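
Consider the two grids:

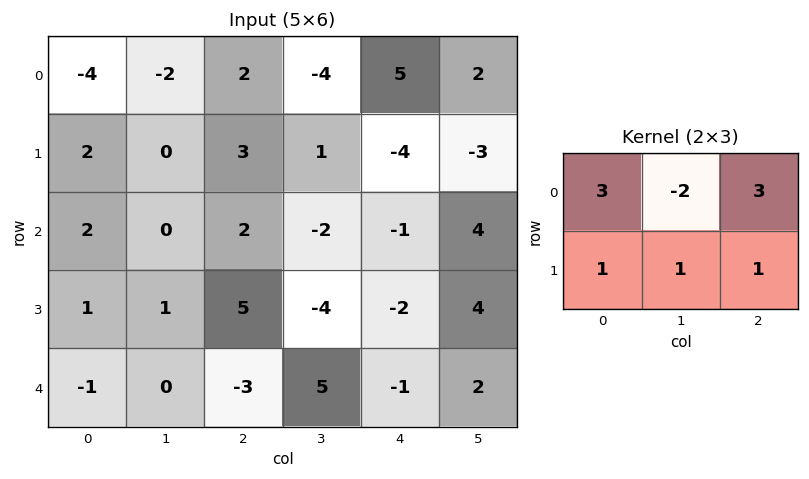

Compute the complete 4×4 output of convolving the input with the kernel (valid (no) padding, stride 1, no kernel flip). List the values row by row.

Output[0,0]: The receptive field on the input at this output position is [-4 -2 2 / 2 0 3]. Elementwise product with the kernel and sum: -4·3 + -2·-2 + 2·3 + 2·1 + 0·1 + 3·1.
Output[0,1]: The receptive field on the input at this output position is [-2 2 -4 / 0 3 1]. Elementwise product with the kernel and sum: -2·3 + 2·-2 + -4·3 + 0·1 + 3·1 + 1·1.

3 -18 29 -22
19 -3 -6 3
19 -8 6 6
12 -17 18 10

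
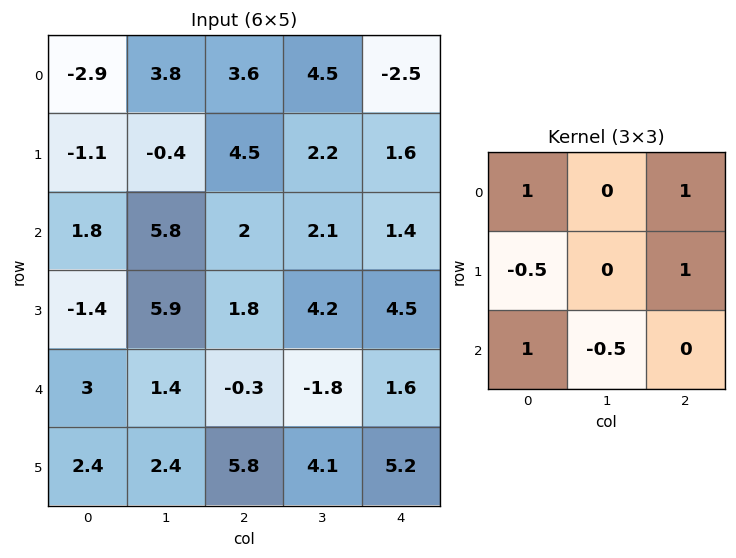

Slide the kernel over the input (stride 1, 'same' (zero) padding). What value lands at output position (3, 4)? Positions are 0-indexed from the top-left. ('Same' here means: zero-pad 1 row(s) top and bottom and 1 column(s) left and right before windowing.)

-2.6

The receptive field on the zero-padded input at this output position is [2.1 1.4 0 / 4.2 4.5 0 / -1.8 1.6 0]. Elementwise product with the kernel and sum: 2.1·1 + 0·1 + 4.2·-0.5 + 0·1 + -1.8·1 + 1.6·-0.5.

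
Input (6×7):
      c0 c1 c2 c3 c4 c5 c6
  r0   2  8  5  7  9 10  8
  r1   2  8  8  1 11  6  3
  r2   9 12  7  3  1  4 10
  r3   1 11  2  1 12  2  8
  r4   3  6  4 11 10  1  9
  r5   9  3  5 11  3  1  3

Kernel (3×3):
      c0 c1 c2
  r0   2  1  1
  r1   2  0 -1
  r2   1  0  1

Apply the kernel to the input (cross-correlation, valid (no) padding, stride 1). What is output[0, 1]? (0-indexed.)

The receptive field on the input at this output position is [8 5 7 / 8 8 1 / 12 7 3]. Elementwise product with the kernel and sum: 8·2 + 5·1 + 7·1 + 8·2 + 1·-1 + 12·1 + 3·1.

58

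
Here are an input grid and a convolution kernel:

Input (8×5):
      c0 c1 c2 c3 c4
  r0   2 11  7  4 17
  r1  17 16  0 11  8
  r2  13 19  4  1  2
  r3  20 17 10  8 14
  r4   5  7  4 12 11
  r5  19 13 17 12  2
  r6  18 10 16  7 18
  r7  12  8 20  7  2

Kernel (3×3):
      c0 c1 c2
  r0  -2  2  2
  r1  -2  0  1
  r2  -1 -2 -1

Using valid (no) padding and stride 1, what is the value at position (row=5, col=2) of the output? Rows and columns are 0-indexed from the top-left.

-56

The receptive field on the input at this output position is [17 12 2 / 16 7 18 / 20 7 2]. Elementwise product with the kernel and sum: 17·-2 + 12·2 + 2·2 + 16·-2 + 18·1 + 20·-1 + 7·-2 + 2·-1.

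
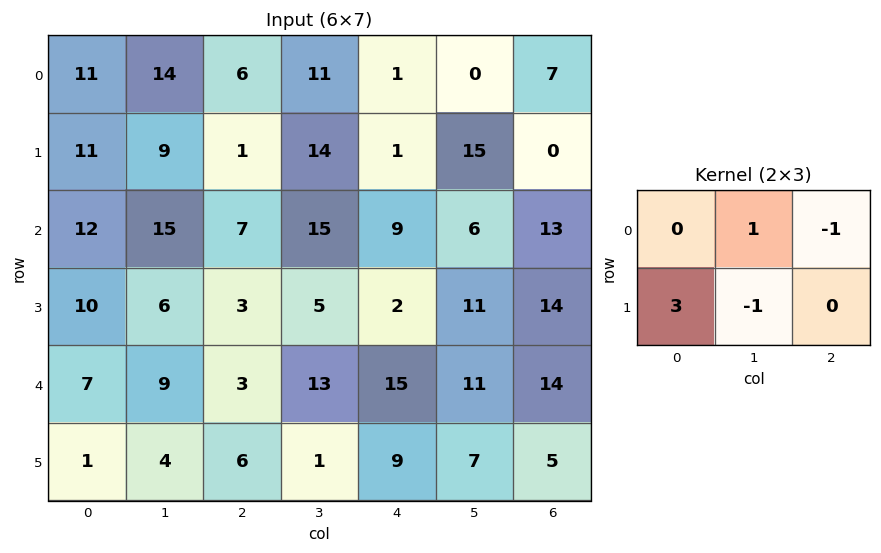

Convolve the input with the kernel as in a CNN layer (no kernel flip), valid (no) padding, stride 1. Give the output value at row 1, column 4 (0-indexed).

36

The receptive field on the input at this output position is [1 15 0 / 9 6 13]. Elementwise product with the kernel and sum: 15·1 + 0·-1 + 9·3 + 6·-1.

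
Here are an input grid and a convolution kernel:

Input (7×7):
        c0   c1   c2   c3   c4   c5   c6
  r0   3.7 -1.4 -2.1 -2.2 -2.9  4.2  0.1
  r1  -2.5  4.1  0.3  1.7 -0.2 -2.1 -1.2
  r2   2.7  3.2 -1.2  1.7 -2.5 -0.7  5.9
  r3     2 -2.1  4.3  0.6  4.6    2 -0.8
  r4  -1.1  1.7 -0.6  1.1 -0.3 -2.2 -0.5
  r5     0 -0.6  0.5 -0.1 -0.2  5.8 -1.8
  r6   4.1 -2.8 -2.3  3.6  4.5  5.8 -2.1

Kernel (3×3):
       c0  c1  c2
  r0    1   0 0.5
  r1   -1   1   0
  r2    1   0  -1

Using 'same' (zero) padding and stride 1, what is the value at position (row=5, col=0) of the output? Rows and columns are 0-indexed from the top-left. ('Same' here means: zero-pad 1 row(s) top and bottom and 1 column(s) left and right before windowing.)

The receptive field on the zero-padded input at this output position is [0 -1.1 1.7 / 0 0 -0.6 / 0 4.1 -2.8]. Elementwise product with the kernel and sum: 0·1 + 1.7·0.5 + 0·-1 + 0·1 + 0·1 + -2.8·-1.

3.65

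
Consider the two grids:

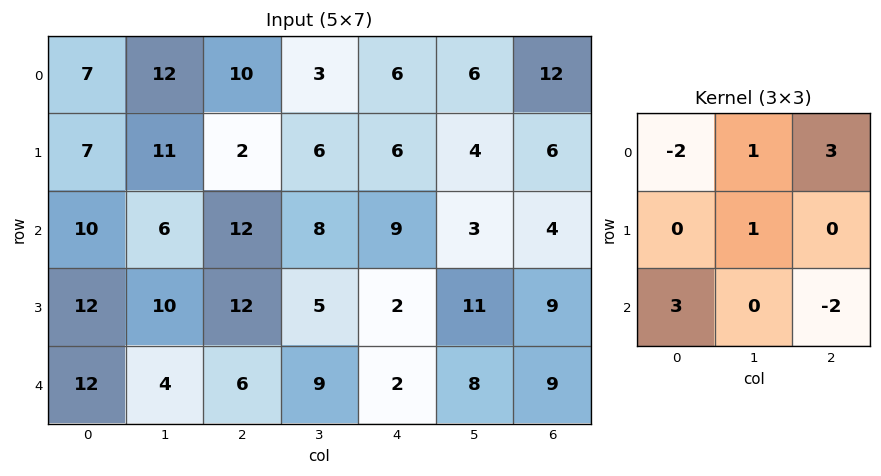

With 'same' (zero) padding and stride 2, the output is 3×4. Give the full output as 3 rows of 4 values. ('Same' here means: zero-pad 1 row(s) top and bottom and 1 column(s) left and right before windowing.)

Output[0,0]: The receptive field on the zero-padded input at this output position is [0 0 0 / 0 7 12 / 0 7 11]. Elementwise product with the kernel and sum: 0·-2 + 0·1 + 0·3 + 7·1 + 0·3 + 11·-2.

-15 31 16 24
30 30 8 35
54 13 27 -4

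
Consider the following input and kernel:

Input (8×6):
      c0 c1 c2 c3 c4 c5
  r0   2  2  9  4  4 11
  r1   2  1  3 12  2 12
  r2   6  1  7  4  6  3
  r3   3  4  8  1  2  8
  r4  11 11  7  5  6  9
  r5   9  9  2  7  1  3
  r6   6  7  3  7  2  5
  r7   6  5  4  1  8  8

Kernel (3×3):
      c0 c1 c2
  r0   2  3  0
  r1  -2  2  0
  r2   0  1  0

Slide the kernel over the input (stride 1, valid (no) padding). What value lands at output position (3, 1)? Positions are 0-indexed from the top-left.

The receptive field on the input at this output position is [4 8 1 / 11 7 5 / 9 2 7]. Elementwise product with the kernel and sum: 4·2 + 8·3 + 11·-2 + 7·2 + 2·1.

26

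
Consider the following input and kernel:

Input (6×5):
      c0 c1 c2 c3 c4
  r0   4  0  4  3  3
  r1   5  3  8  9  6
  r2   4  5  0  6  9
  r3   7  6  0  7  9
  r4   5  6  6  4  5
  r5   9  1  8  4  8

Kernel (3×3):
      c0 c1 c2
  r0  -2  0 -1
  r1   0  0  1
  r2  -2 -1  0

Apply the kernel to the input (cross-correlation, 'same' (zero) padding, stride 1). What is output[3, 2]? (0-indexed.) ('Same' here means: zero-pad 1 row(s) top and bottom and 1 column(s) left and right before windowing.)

The receptive field on the zero-padded input at this output position is [5 0 6 / 6 0 7 / 6 6 4]. Elementwise product with the kernel and sum: 5·-2 + 6·-1 + 7·1 + 6·-2 + 6·-1.

-27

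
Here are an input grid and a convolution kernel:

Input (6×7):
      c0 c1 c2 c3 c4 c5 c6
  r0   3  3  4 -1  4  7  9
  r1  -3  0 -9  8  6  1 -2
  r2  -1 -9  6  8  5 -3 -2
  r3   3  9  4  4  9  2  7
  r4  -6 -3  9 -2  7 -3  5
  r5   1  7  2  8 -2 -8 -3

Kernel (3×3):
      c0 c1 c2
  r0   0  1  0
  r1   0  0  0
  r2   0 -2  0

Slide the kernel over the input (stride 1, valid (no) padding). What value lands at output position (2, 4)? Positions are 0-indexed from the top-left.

The receptive field on the input at this output position is [5 -3 -2 / 9 2 7 / 7 -3 5]. Elementwise product with the kernel and sum: -3·1 + -3·-2.

3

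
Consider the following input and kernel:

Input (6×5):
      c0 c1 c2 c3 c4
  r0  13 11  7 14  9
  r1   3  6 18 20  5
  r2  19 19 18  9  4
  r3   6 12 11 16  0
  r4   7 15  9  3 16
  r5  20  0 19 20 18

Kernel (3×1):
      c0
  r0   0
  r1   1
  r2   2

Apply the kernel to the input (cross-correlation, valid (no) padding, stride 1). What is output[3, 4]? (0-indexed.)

52

The receptive field on the input at this output position is [0 / 16 / 18]. Elementwise product with the kernel and sum: 16·1 + 18·2.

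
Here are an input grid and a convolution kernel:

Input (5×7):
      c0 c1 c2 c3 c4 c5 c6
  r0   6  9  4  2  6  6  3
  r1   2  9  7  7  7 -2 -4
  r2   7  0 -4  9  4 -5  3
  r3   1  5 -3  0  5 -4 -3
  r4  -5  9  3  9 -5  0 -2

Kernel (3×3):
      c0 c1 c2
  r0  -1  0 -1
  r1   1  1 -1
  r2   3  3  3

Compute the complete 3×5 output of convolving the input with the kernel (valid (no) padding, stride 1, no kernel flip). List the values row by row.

3 13 24 32 6
11 -23 -7 16 -13
27 56 13 17 -24

Output[0,0]: The receptive field on the input at this output position is [6 9 4 / 2 9 7 / 7 0 -4]. Elementwise product with the kernel and sum: 6·-1 + 4·-1 + 2·1 + 9·1 + 7·-1 + 7·3 + 0·3 + -4·3.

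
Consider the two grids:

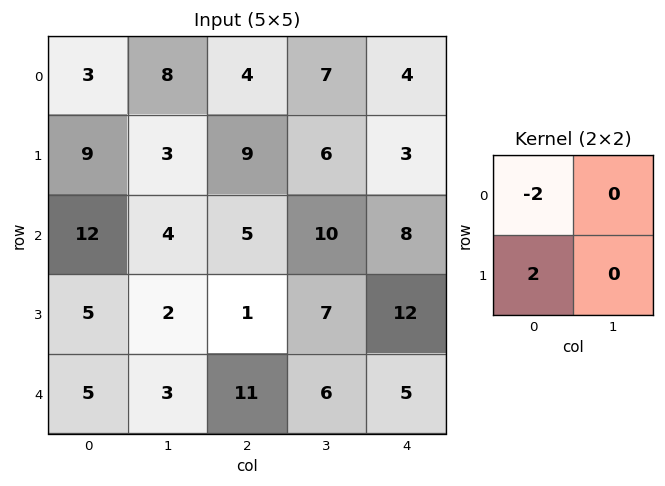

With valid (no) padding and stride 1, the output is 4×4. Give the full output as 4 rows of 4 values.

Output[0,0]: The receptive field on the input at this output position is [3 8 / 9 3]. Elementwise product with the kernel and sum: 3·-2 + 9·2.

12 -10 10 -2
6 2 -8 8
-14 -4 -8 -6
0 2 20 -2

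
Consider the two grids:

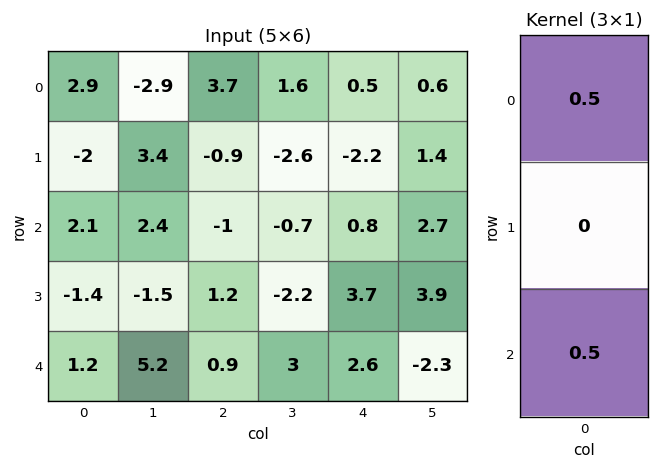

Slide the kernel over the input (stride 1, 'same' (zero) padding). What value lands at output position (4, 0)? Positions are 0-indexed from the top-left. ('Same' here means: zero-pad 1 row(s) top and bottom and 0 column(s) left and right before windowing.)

-0.7

The receptive field on the zero-padded input at this output position is [-1.4 / 1.2 / 0]. Elementwise product with the kernel and sum: -1.4·0.5 + 0·0.5.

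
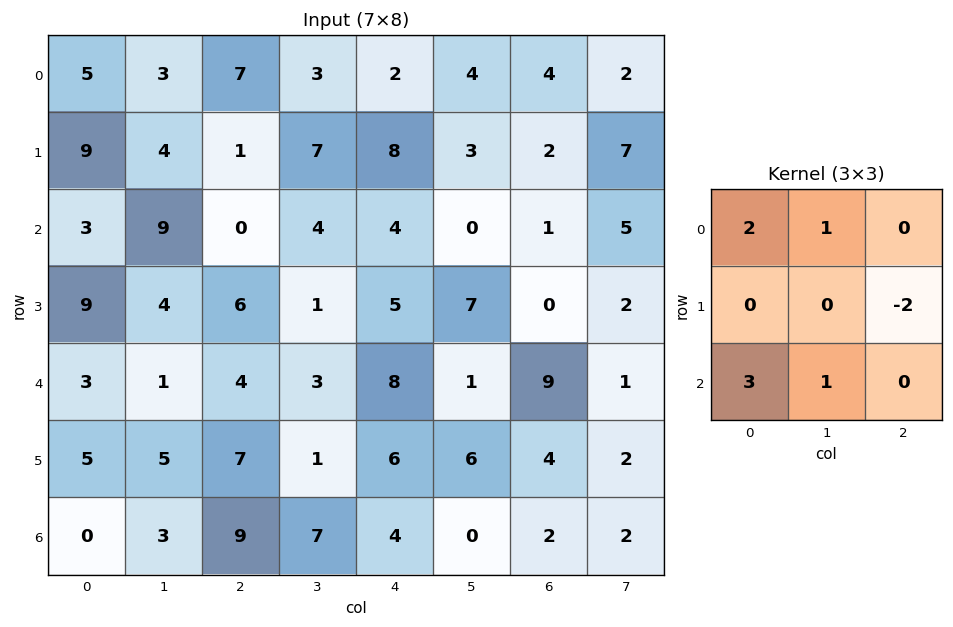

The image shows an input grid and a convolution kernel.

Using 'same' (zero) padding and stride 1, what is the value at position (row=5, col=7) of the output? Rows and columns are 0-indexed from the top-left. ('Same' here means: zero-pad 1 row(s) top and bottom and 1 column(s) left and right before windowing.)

The receptive field on the zero-padded input at this output position is [9 1 0 / 4 2 0 / 2 2 0]. Elementwise product with the kernel and sum: 9·2 + 1·1 + 0·-2 + 2·3 + 2·1.

27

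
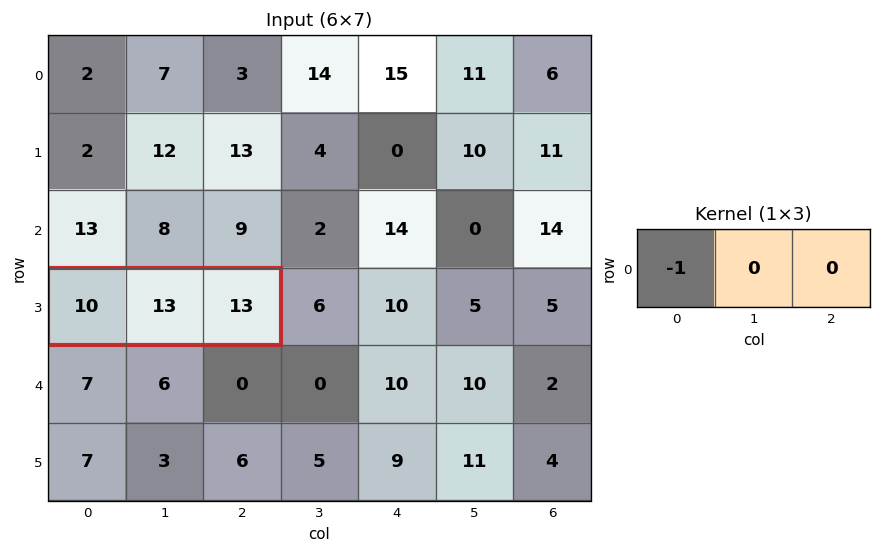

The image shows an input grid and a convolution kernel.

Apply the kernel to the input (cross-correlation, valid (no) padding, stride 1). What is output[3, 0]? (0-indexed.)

-10

The receptive field on the input at this output position is [10 13 13]. Elementwise product with the kernel and sum: 10·-1.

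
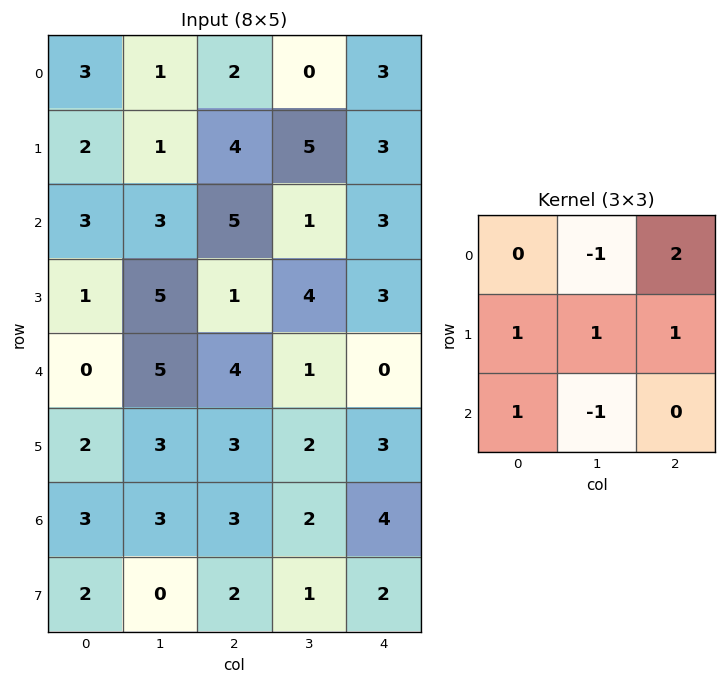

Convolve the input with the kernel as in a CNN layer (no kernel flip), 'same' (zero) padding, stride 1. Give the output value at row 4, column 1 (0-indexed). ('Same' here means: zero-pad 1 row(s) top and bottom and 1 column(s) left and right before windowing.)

5

The receptive field on the zero-padded input at this output position is [1 5 1 / 0 5 4 / 2 3 3]. Elementwise product with the kernel and sum: 5·-1 + 1·2 + 0·1 + 5·1 + 4·1 + 2·1 + 3·-1.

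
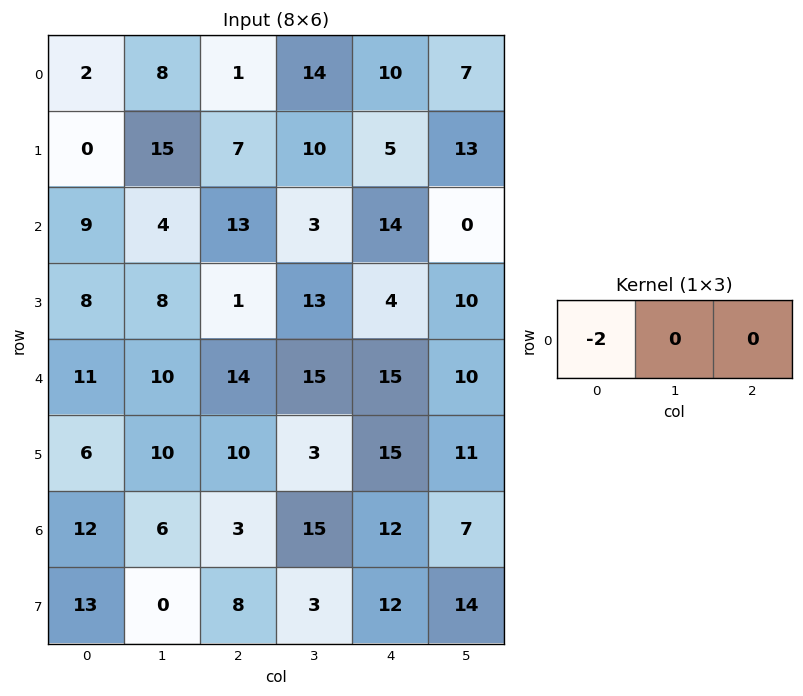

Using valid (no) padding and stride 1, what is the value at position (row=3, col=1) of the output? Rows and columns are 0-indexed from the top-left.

The receptive field on the input at this output position is [8 1 13]. Elementwise product with the kernel and sum: 8·-2.

-16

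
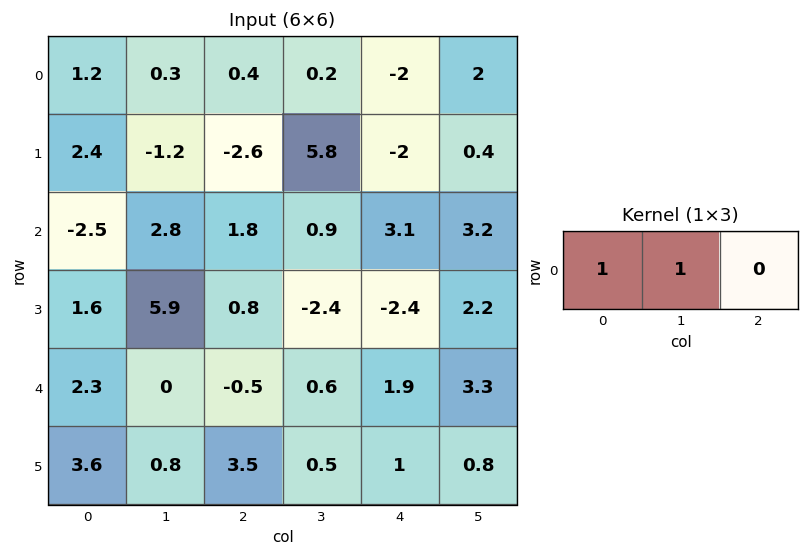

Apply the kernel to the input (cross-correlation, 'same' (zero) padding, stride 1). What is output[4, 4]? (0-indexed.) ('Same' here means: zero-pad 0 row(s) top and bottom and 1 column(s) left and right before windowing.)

2.5

The receptive field on the zero-padded input at this output position is [0.6 1.9 3.3]. Elementwise product with the kernel and sum: 0.6·1 + 1.9·1.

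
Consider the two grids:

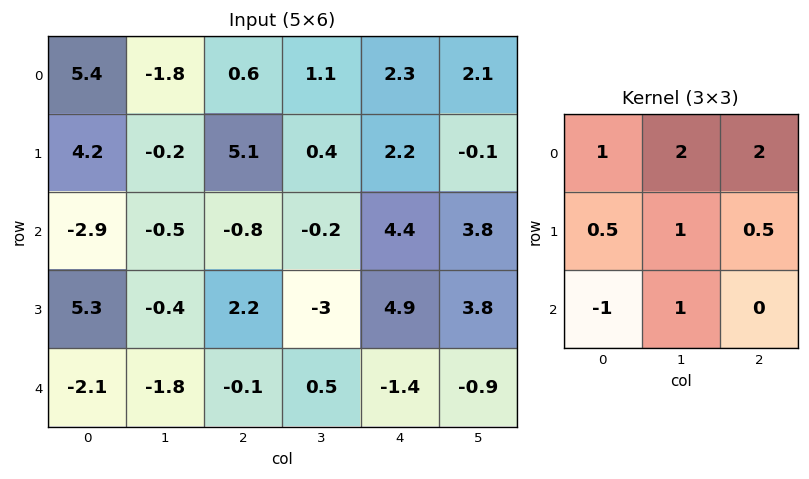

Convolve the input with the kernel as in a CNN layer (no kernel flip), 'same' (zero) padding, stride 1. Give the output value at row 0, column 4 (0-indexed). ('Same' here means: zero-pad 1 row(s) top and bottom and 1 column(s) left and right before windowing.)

The receptive field on the zero-padded input at this output position is [0 0 0 / 1.1 2.3 2.1 / 0.4 2.2 -0.1]. Elementwise product with the kernel and sum: 0·1 + 0·2 + 0·2 + 1.1·0.5 + 2.3·1 + 2.1·0.5 + 0.4·-1 + 2.2·1.

5.7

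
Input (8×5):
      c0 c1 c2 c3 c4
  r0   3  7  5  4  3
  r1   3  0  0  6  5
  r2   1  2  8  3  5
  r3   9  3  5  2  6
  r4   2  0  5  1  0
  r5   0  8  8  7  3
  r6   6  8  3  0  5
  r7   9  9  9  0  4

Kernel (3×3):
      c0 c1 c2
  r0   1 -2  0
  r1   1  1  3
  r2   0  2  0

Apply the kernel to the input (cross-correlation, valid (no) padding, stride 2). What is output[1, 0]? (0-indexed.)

The receptive field on the input at this output position is [1 2 8 / 9 3 5 / 2 0 5]. Elementwise product with the kernel and sum: 1·1 + 2·-2 + 9·1 + 3·1 + 5·3 + 0·2.

24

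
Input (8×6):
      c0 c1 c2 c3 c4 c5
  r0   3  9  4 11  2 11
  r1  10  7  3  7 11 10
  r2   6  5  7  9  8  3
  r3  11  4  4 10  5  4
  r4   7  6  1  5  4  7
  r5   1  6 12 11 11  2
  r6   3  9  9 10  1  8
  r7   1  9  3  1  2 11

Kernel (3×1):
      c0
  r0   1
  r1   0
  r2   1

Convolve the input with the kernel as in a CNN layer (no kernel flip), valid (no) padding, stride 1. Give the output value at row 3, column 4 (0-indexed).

The receptive field on the input at this output position is [5 / 4 / 11]. Elementwise product with the kernel and sum: 5·1 + 11·1.

16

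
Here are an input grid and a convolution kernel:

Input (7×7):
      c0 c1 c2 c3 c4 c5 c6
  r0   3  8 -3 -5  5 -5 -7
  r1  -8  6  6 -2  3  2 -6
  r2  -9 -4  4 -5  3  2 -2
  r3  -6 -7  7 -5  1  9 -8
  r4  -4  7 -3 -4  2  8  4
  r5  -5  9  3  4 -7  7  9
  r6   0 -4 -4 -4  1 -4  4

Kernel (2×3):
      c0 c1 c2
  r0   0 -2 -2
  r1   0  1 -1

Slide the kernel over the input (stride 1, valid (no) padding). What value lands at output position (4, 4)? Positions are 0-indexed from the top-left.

The receptive field on the input at this output position is [2 8 4 / -7 7 9]. Elementwise product with the kernel and sum: 8·-2 + 4·-2 + 7·1 + 9·-1.

-26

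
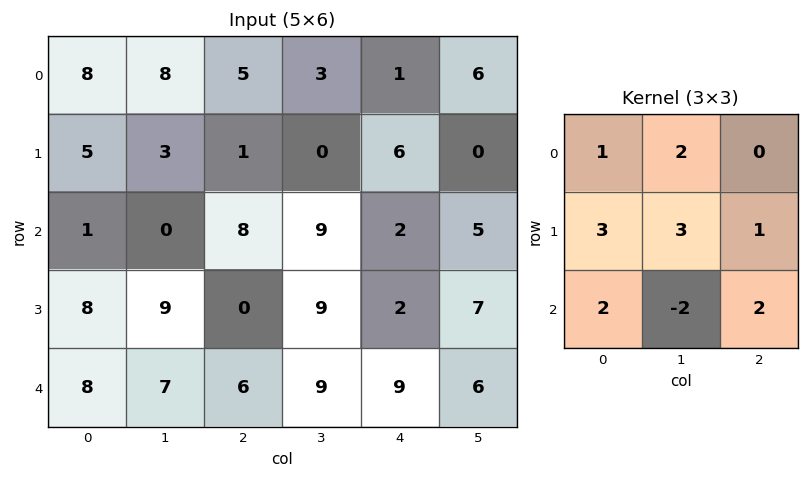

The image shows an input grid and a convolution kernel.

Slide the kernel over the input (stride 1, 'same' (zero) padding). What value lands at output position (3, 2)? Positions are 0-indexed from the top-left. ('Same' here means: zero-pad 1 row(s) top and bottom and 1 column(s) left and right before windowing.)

The receptive field on the zero-padded input at this output position is [0 8 9 / 9 0 9 / 7 6 9]. Elementwise product with the kernel and sum: 0·1 + 8·2 + 9·3 + 0·3 + 9·1 + 7·2 + 6·-2 + 9·2.

72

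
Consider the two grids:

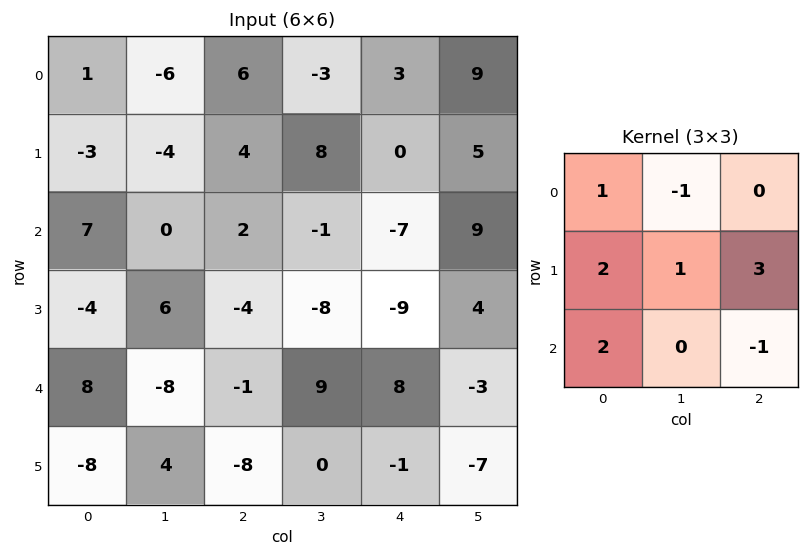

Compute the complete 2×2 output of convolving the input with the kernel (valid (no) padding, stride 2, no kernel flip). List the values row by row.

Output[0,0]: The receptive field on the input at this output position is [1 -6 6 / -3 -4 4 / 7 0 2]. Elementwise product with the kernel and sum: 1·1 + -6·-1 + -3·2 + -4·1 + 4·3 + 7·2 + 2·-1.
Output[0,1]: The receptive field on the input at this output position is [6 -3 3 / 4 8 0 / 2 -1 -7]. Elementwise product with the kernel and sum: 6·1 + -3·-1 + 4·2 + 8·1 + 0·3 + 2·2 + -7·-1.

21 36
10 -50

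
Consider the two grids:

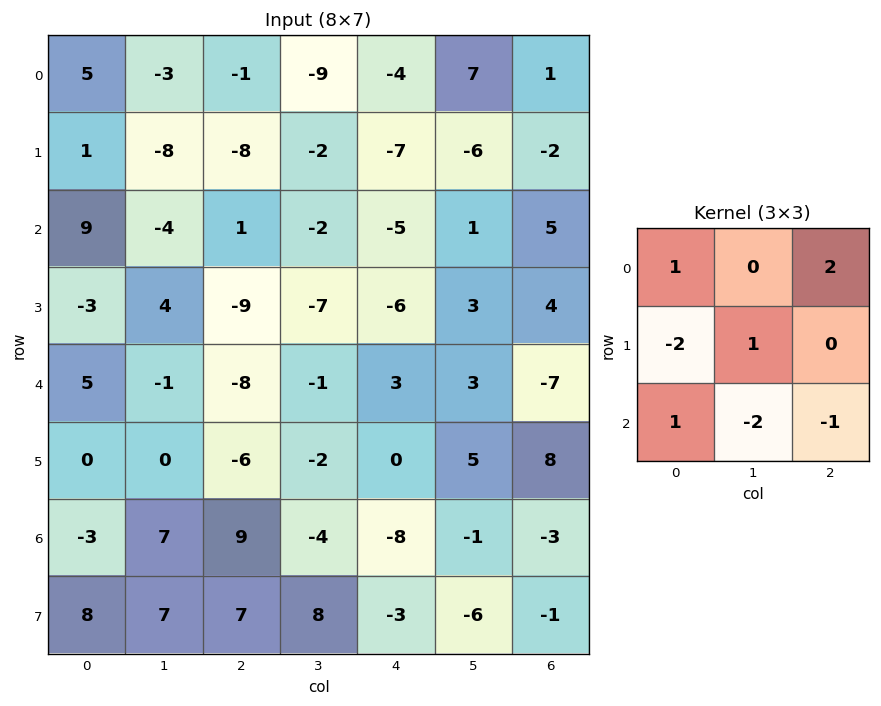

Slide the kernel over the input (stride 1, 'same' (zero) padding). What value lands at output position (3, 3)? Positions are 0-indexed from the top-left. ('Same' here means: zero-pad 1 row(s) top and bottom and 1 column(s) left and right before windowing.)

The receptive field on the zero-padded input at this output position is [1 -2 -5 / -9 -7 -6 / -8 -1 3]. Elementwise product with the kernel and sum: 1·1 + -5·2 + -9·-2 + -7·1 + -8·1 + -1·-2 + 3·-1.

-7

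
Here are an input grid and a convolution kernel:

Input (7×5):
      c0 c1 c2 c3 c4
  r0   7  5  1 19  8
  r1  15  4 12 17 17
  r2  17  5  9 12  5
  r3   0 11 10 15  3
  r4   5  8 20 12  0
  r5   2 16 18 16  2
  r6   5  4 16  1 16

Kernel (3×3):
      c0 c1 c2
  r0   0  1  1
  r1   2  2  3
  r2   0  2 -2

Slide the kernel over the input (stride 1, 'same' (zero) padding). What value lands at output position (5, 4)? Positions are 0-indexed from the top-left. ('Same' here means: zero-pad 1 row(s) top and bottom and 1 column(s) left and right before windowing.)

The receptive field on the zero-padded input at this output position is [12 0 0 / 16 2 0 / 1 16 0]. Elementwise product with the kernel and sum: 0·1 + 0·1 + 16·2 + 2·2 + 0·3 + 16·2 + 0·-2.

68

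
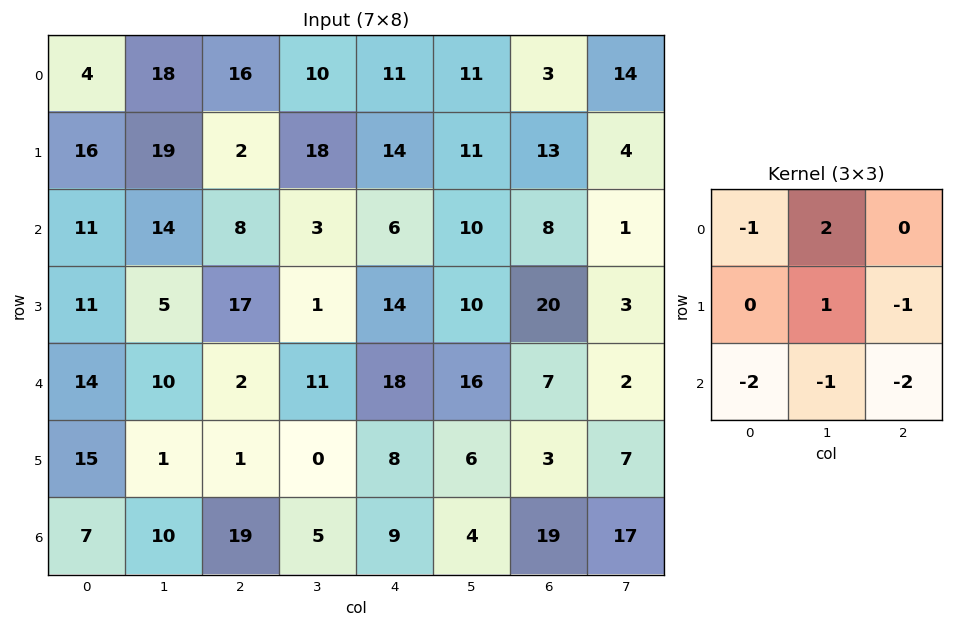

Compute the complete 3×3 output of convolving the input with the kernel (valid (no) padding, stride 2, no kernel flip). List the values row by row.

Output[0,0]: The receptive field on the input at this output position is [4 18 16 / 16 19 2 / 11 14 8]. Elementwise product with the kernel and sum: 4·-1 + 18·2 + 19·1 + 2·-1 + 11·-2 + 14·-1 + 8·-2.

-3 -23 -29
-37 -66 -62
-56 -49 -43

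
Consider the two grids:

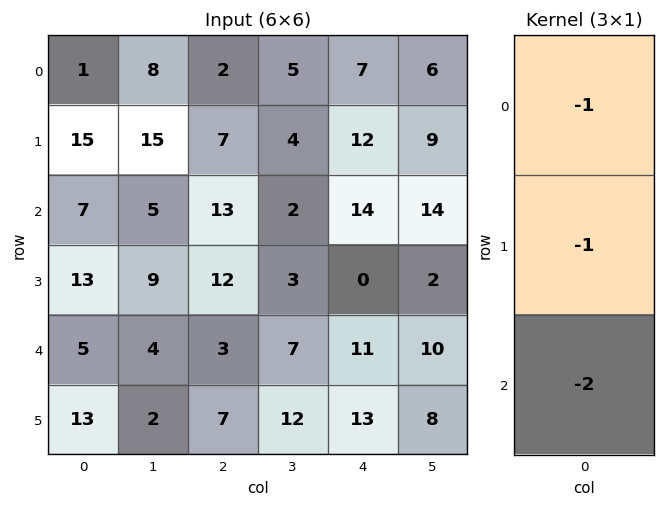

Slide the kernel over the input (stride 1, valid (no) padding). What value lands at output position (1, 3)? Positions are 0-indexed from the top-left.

The receptive field on the input at this output position is [4 / 2 / 3]. Elementwise product with the kernel and sum: 4·-1 + 2·-1 + 3·-2.

-12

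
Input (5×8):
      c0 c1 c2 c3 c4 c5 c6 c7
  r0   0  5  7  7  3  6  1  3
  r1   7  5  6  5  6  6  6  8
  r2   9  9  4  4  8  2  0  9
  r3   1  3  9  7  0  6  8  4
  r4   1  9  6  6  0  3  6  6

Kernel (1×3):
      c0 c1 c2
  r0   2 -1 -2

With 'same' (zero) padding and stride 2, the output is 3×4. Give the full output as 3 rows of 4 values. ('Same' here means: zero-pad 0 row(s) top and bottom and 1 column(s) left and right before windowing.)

Output[0,0]: The receptive field on the zero-padded input at this output position is [0 0 5]. Elementwise product with the kernel and sum: 0·2 + 0·-1 + 5·-2.

-10 -11 -1 5
-27 6 -4 -14
-19 0 6 -12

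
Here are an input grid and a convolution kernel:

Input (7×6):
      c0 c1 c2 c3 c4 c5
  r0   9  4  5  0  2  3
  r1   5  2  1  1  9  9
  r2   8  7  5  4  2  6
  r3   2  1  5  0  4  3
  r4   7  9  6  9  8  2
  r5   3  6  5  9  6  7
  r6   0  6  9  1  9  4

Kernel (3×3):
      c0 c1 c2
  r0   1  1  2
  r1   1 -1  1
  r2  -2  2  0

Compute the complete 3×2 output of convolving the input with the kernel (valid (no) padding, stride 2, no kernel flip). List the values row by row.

Output[0,0]: The receptive field on the input at this output position is [9 4 5 / 5 2 1 / 8 7 5]. Elementwise product with the kernel and sum: 9·1 + 4·1 + 5·2 + 5·1 + 2·-1 + 1·1 + 8·-2 + 7·2.
Output[0,1]: The receptive field on the input at this output position is [5 0 2 / 1 1 9 / 5 4 2]. Elementwise product with the kernel and sum: 5·1 + 0·1 + 2·2 + 1·1 + 1·-1 + 9·1 + 5·-2 + 4·2.

25 16
35 28
42 17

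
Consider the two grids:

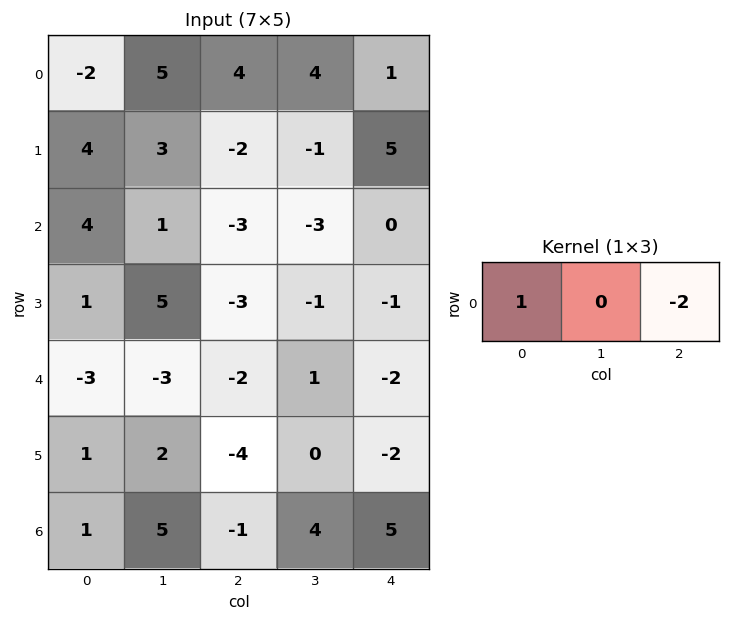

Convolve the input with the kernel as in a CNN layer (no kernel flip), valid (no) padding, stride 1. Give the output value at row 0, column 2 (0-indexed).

The receptive field on the input at this output position is [4 4 1]. Elementwise product with the kernel and sum: 4·1 + 1·-2.

2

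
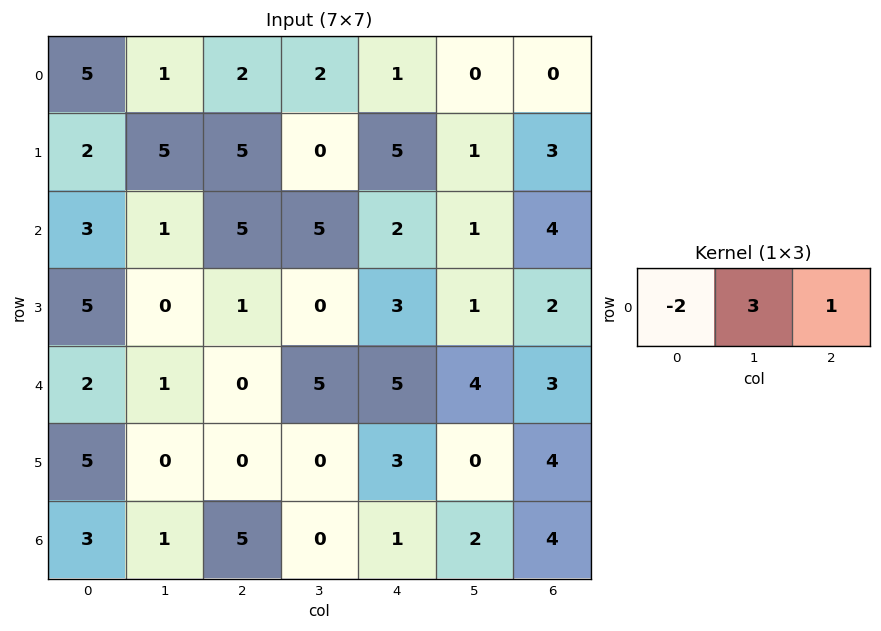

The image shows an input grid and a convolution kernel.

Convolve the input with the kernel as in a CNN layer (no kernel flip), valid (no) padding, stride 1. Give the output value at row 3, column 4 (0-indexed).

-1

The receptive field on the input at this output position is [3 1 2]. Elementwise product with the kernel and sum: 3·-2 + 1·3 + 2·1.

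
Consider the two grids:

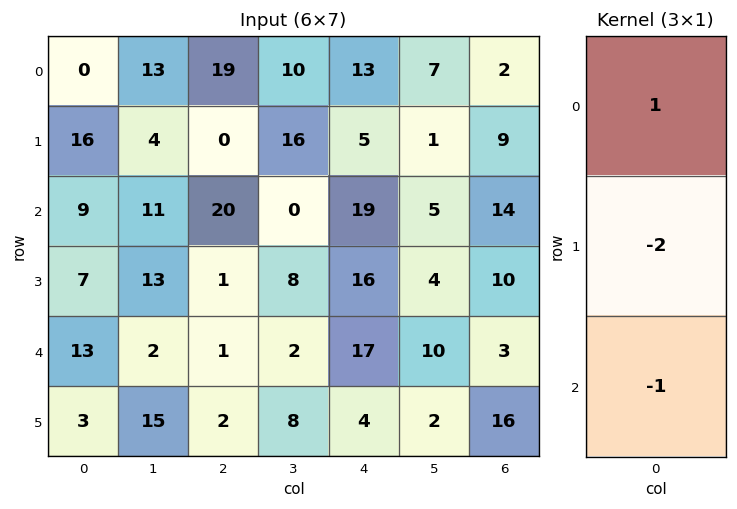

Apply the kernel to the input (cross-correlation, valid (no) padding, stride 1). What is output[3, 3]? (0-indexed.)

-4

The receptive field on the input at this output position is [8 / 2 / 8]. Elementwise product with the kernel and sum: 8·1 + 2·-2 + 8·-1.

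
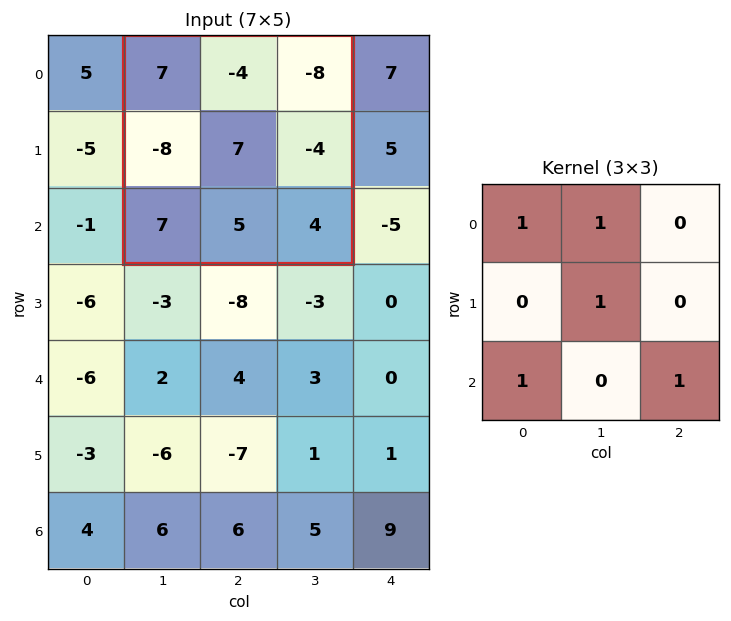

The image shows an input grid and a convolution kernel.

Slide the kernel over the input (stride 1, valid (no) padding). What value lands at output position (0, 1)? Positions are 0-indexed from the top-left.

The receptive field on the input at this output position is [7 -4 -8 / -8 7 -4 / 7 5 4]. Elementwise product with the kernel and sum: 7·1 + -4·1 + 7·1 + 7·1 + 4·1.

21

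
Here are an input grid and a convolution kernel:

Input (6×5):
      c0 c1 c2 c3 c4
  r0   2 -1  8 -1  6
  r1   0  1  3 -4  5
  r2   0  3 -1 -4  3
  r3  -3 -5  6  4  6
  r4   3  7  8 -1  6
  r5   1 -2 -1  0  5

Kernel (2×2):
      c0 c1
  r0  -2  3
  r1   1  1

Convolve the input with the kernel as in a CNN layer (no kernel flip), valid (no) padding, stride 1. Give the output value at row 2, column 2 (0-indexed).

0

The receptive field on the input at this output position is [-1 -4 / 6 4]. Elementwise product with the kernel and sum: -1·-2 + -4·3 + 6·1 + 4·1.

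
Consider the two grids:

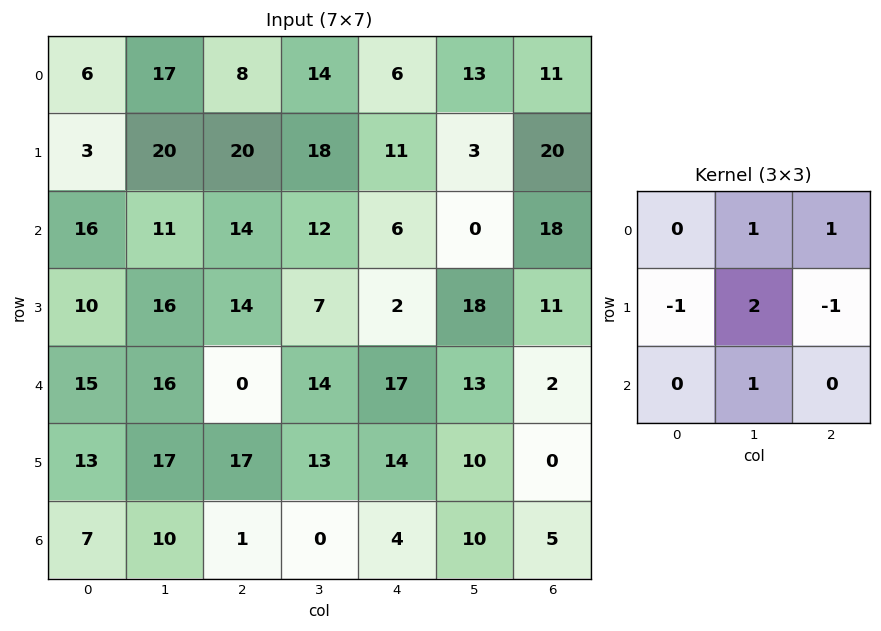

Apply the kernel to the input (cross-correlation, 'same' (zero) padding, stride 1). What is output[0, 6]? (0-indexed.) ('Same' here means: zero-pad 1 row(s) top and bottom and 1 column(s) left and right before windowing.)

29

The receptive field on the zero-padded input at this output position is [0 0 0 / 13 11 0 / 3 20 0]. Elementwise product with the kernel and sum: 0·1 + 0·1 + 13·-1 + 11·2 + 0·-1 + 20·1.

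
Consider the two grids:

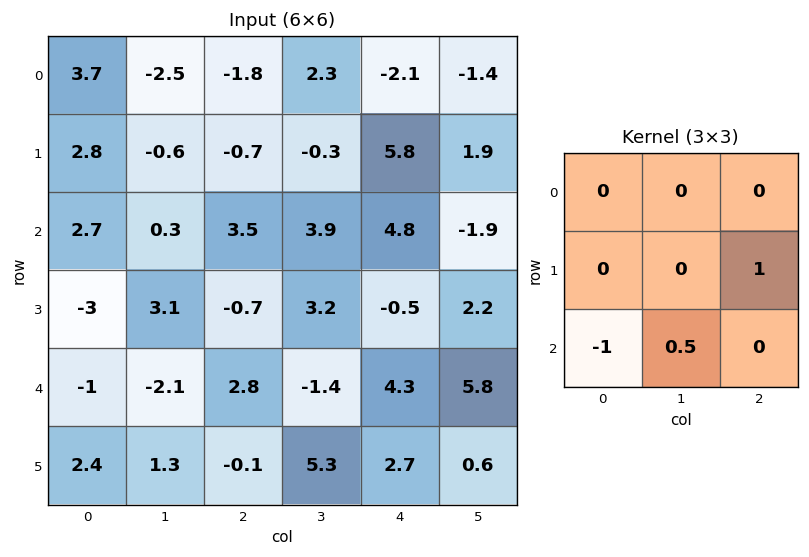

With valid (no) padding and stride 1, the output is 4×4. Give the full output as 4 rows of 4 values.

-3.25 1.15 4.25 0.4
8.05 0.45 7.1 -5.35
-0.75 6.7 -4 5.75
1.05 -2.75 7.05 1.85

Output[0,0]: The receptive field on the input at this output position is [3.7 -2.5 -1.8 / 2.8 -0.6 -0.7 / 2.7 0.3 3.5]. Elementwise product with the kernel and sum: -0.7·1 + 2.7·-1 + 0.3·0.5.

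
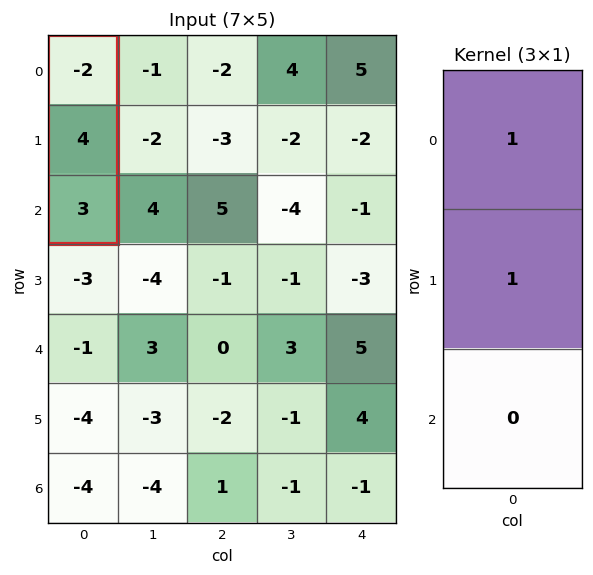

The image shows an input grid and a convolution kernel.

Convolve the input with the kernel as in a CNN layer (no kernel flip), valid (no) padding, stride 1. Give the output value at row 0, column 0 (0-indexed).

2

The receptive field on the input at this output position is [-2 / 4 / 3]. Elementwise product with the kernel and sum: -2·1 + 4·1.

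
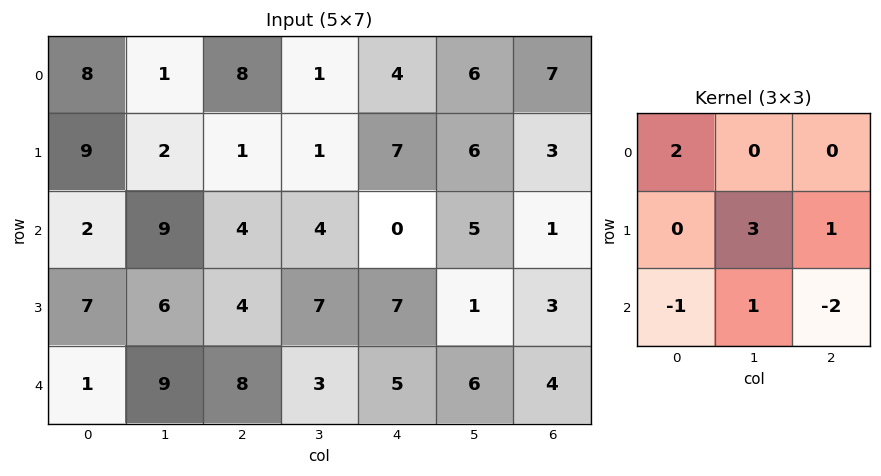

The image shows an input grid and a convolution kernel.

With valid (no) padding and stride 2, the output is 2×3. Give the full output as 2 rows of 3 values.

Output[0,0]: The receptive field on the input at this output position is [8 1 8 / 9 2 1 / 2 9 4]. Elementwise product with the kernel and sum: 8·2 + 2·3 + 1·1 + 2·-1 + 9·1 + 4·-2.
Output[0,1]: The receptive field on the input at this output position is [8 1 4 / 1 1 7 / 4 4 0]. Elementwise product with the kernel and sum: 8·2 + 1·3 + 7·1 + 4·-1 + 4·1 + 0·-2.

22 26 32
18 21 -1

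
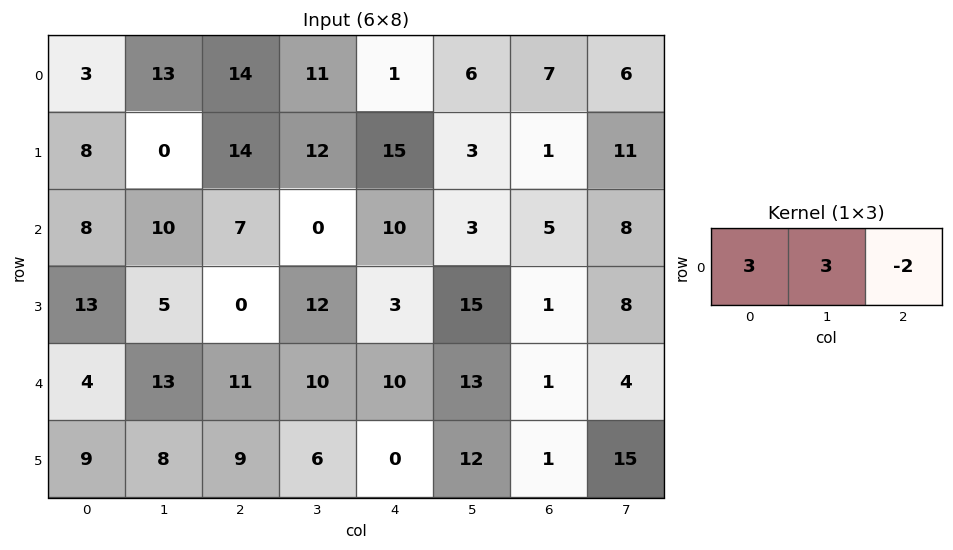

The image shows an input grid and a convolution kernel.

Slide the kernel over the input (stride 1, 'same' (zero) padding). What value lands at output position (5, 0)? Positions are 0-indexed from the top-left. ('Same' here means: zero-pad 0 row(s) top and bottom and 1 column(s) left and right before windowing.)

11

The receptive field on the zero-padded input at this output position is [0 9 8]. Elementwise product with the kernel and sum: 0·3 + 9·3 + 8·-2.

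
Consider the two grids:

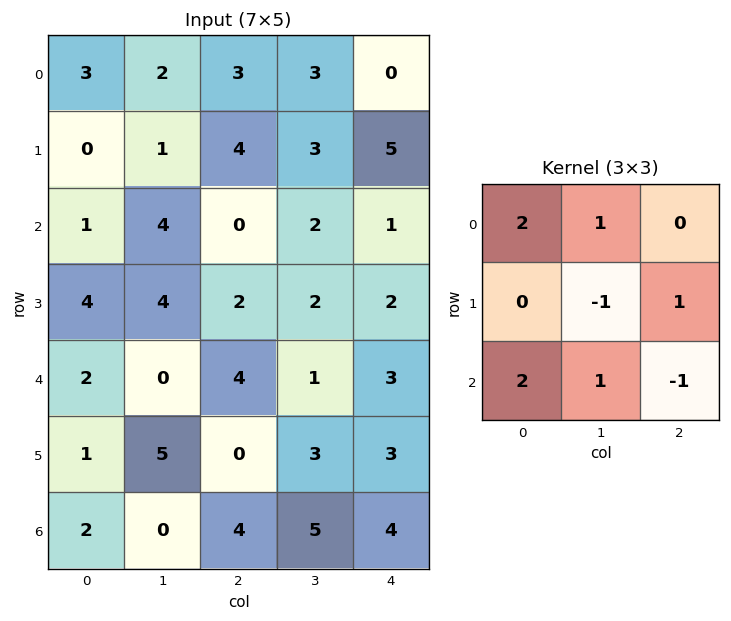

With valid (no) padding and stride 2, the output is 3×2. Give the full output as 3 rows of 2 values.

17 12
4 8
-1 18

Output[0,0]: The receptive field on the input at this output position is [3 2 3 / 0 1 4 / 1 4 0]. Elementwise product with the kernel and sum: 3·2 + 2·1 + 1·-1 + 4·1 + 1·2 + 4·1 + 0·-1.
Output[0,1]: The receptive field on the input at this output position is [3 3 0 / 4 3 5 / 0 2 1]. Elementwise product with the kernel and sum: 3·2 + 3·1 + 3·-1 + 5·1 + 0·2 + 2·1 + 1·-1.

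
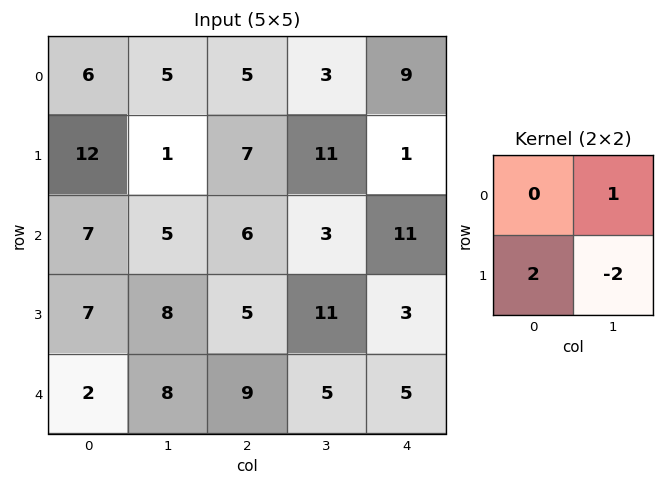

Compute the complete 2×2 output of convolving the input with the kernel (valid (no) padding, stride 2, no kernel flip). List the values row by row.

27 -5
3 -9

Output[0,0]: The receptive field on the input at this output position is [6 5 / 12 1]. Elementwise product with the kernel and sum: 5·1 + 12·2 + 1·-2.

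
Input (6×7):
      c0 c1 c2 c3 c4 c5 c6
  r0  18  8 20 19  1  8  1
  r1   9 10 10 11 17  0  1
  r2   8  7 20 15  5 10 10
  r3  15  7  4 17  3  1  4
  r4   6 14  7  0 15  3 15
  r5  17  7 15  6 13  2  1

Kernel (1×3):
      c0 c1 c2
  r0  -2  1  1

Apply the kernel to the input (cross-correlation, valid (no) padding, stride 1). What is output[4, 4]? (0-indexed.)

-12

The receptive field on the input at this output position is [15 3 15]. Elementwise product with the kernel and sum: 15·-2 + 3·1 + 15·1.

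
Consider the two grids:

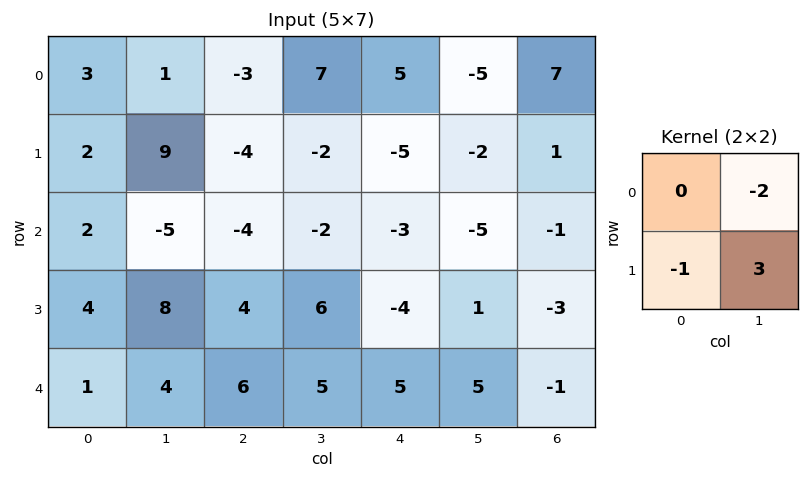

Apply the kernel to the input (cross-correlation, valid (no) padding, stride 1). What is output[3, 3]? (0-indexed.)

18

The receptive field on the input at this output position is [6 -4 / 5 5]. Elementwise product with the kernel and sum: -4·-2 + 5·-1 + 5·3.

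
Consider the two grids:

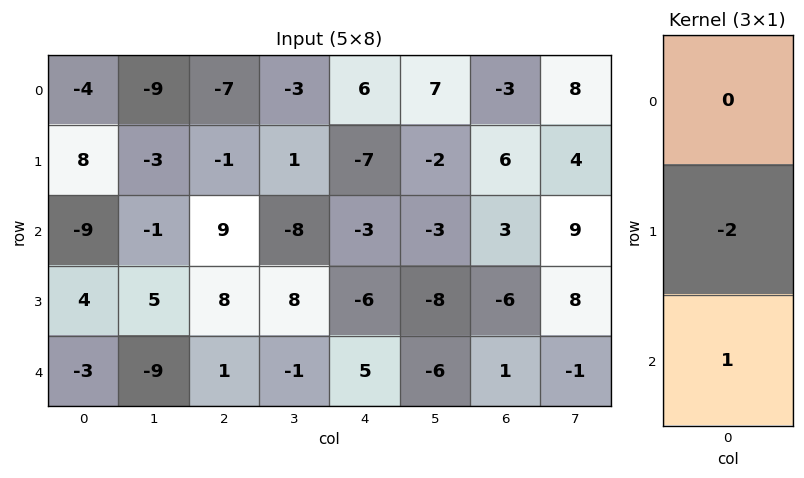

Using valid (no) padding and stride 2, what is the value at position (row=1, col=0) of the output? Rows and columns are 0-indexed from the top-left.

-11

The receptive field on the input at this output position is [-9 / 4 / -3]. Elementwise product with the kernel and sum: 4·-2 + -3·1.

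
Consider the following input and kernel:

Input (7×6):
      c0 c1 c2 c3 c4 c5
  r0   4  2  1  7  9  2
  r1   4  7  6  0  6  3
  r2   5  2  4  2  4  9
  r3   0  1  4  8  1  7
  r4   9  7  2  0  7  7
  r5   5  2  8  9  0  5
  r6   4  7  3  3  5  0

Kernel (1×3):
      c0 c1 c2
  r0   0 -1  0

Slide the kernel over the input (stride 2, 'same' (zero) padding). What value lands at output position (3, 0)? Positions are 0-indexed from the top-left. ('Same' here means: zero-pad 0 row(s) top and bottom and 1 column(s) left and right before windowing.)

The receptive field on the zero-padded input at this output position is [0 4 7]. Elementwise product with the kernel and sum: 4·-1.

-4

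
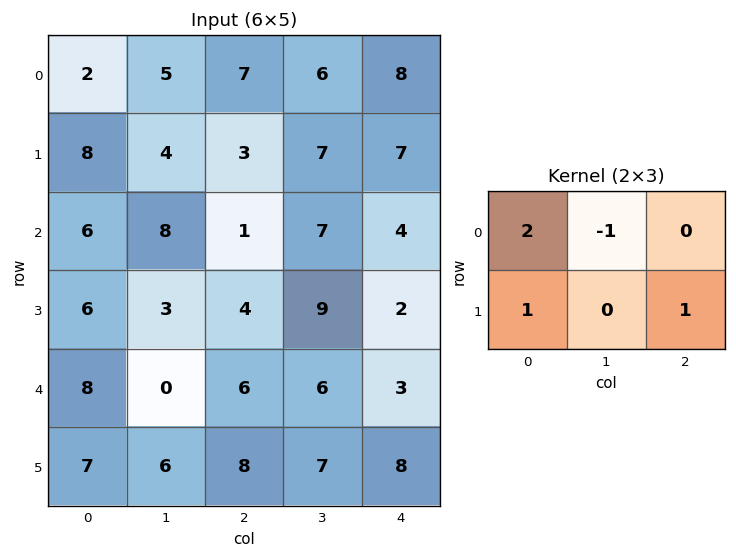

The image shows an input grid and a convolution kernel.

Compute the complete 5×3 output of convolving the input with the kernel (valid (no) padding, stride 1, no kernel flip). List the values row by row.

10 14 18
19 20 4
14 27 1
23 8 8
31 7 22

Output[0,0]: The receptive field on the input at this output position is [2 5 7 / 8 4 3]. Elementwise product with the kernel and sum: 2·2 + 5·-1 + 8·1 + 3·1.
Output[0,1]: The receptive field on the input at this output position is [5 7 6 / 4 3 7]. Elementwise product with the kernel and sum: 5·2 + 7·-1 + 4·1 + 7·1.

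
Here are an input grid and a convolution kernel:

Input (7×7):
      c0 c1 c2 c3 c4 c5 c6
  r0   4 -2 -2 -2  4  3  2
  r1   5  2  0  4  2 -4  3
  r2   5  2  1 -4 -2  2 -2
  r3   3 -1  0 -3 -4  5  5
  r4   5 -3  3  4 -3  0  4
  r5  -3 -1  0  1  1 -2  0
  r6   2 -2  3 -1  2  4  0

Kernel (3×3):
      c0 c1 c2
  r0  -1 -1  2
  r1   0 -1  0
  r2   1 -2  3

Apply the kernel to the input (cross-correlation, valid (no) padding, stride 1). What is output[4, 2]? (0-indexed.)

-3

The receptive field on the input at this output position is [3 4 -3 / 0 1 1 / 3 -1 2]. Elementwise product with the kernel and sum: 3·-1 + 4·-1 + -3·2 + 1·-1 + 3·1 + -1·-2 + 2·3.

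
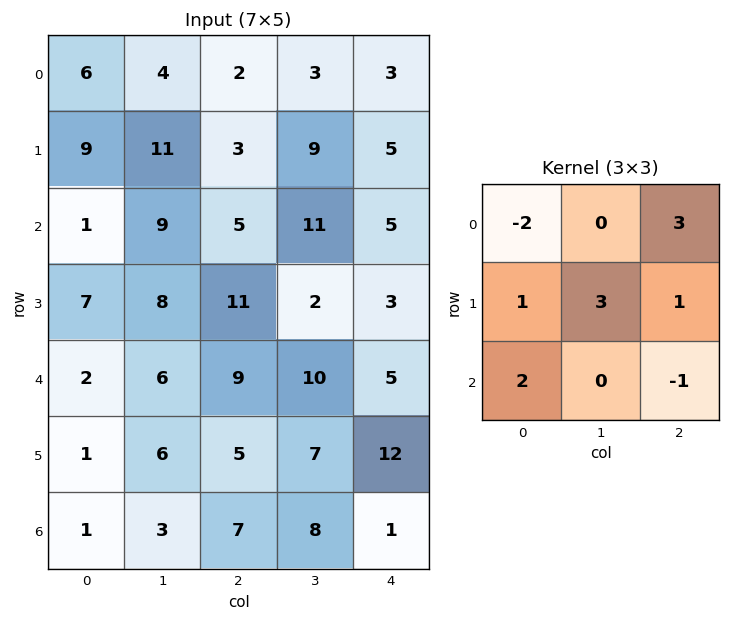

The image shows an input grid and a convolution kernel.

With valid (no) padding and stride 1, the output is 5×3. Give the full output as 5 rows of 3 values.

Output[0,0]: The receptive field on the input at this output position is [6 4 2 / 9 11 3 / 1 9 5]. Elementwise product with the kernel and sum: 6·-2 + 2·3 + 9·1 + 11·3 + 3·1 + 1·2 + 5·-1.
Output[0,1]: The receptive field on the input at this output position is [4 2 3 / 11 3 9 / 9 5 11]. Elementwise product with the kernel and sum: 4·-2 + 3·3 + 11·1 + 3·3 + 9·1 + 9·2 + 11·-1.

36 37 45
27 54 71
50 60 38
45 38 29
42 44 48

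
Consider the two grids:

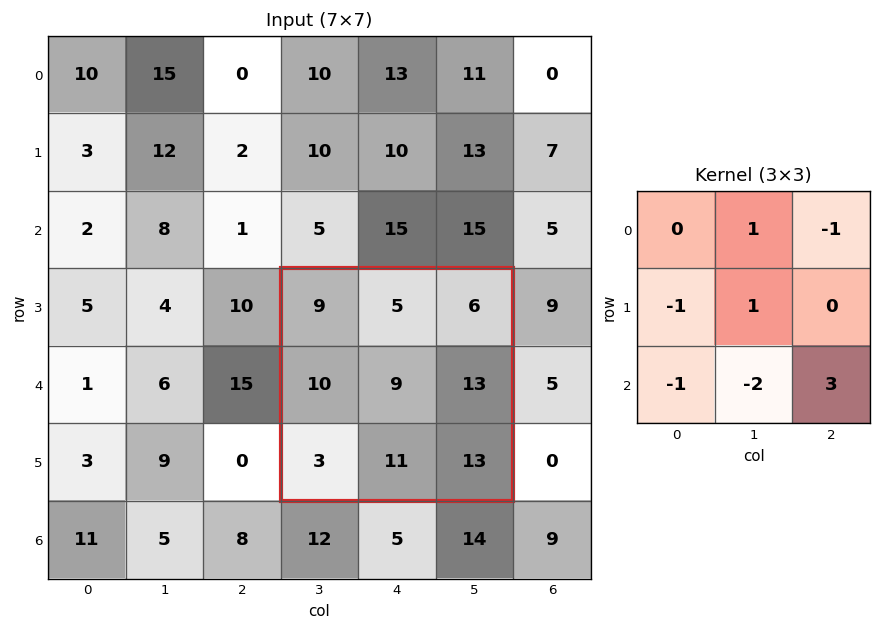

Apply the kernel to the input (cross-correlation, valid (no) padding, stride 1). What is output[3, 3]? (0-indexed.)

12

The receptive field on the input at this output position is [9 5 6 / 10 9 13 / 3 11 13]. Elementwise product with the kernel and sum: 5·1 + 6·-1 + 10·-1 + 9·1 + 3·-1 + 11·-2 + 13·3.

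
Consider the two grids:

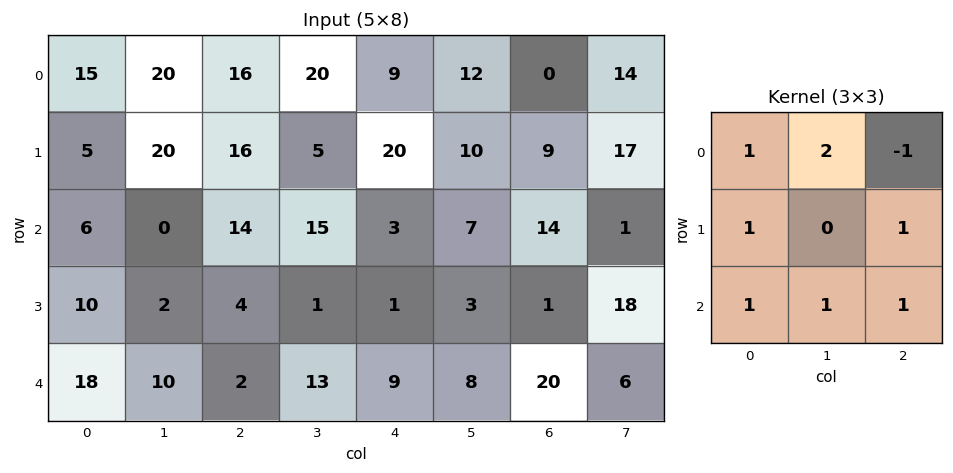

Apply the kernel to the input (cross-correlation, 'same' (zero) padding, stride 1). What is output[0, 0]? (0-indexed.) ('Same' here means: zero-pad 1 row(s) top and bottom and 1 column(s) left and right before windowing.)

The receptive field on the zero-padded input at this output position is [0 0 0 / 0 15 20 / 0 5 20]. Elementwise product with the kernel and sum: 0·1 + 0·2 + 0·-1 + 0·1 + 20·1 + 0·1 + 5·1 + 20·1.

45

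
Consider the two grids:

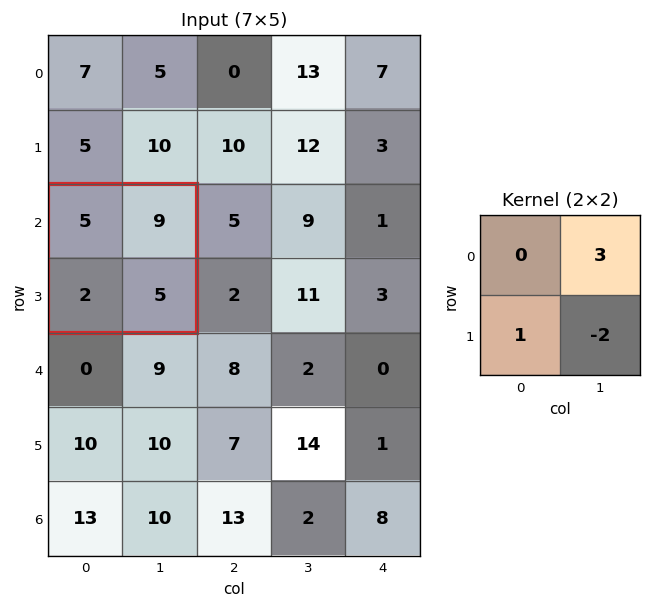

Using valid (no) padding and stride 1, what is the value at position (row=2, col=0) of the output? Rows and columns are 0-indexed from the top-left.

The receptive field on the input at this output position is [5 9 / 2 5]. Elementwise product with the kernel and sum: 9·3 + 2·1 + 5·-2.

19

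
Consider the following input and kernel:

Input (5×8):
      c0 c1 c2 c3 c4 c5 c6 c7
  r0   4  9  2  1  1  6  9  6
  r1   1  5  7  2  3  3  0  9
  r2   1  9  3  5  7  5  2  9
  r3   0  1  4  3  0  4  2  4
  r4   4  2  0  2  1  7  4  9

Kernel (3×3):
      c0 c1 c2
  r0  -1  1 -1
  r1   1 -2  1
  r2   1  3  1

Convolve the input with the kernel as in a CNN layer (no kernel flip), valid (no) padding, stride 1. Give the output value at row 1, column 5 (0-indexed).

12

The receptive field on the input at this output position is [3 0 9 / 5 2 9 / 4 2 4]. Elementwise product with the kernel and sum: 3·-1 + 0·1 + 9·-1 + 5·1 + 2·-2 + 9·1 + 4·1 + 2·3 + 4·1.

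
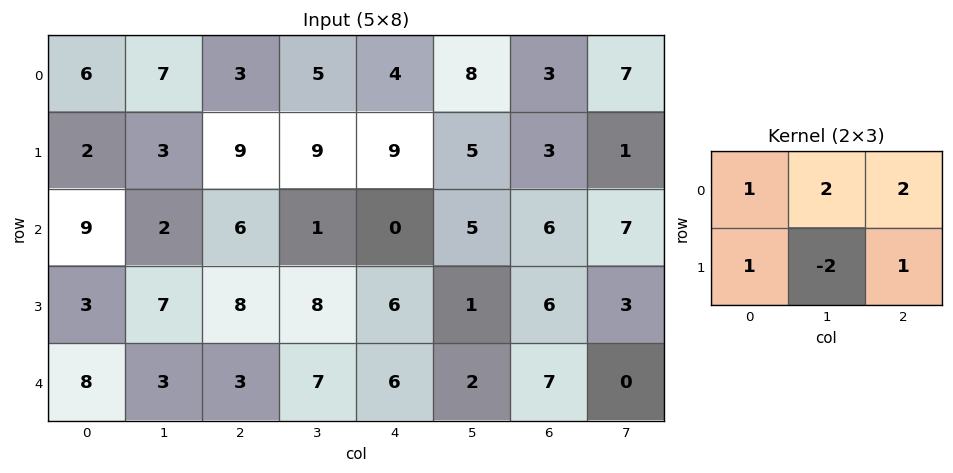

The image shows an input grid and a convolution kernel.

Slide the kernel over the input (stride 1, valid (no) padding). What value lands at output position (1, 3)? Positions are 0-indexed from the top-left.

The receptive field on the input at this output position is [9 9 5 / 1 0 5]. Elementwise product with the kernel and sum: 9·1 + 9·2 + 5·2 + 1·1 + 0·-2 + 5·1.

43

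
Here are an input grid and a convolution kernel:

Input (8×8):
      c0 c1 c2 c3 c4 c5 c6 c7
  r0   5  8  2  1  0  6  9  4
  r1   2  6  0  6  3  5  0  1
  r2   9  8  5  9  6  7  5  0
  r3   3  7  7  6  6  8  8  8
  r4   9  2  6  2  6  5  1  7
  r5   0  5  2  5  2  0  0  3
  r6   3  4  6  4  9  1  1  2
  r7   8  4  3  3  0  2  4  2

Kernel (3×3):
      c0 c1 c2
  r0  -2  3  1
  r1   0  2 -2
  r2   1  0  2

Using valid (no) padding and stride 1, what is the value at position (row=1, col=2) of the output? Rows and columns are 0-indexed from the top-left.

The receptive field on the input at this output position is [0 6 3 / 5 9 6 / 7 6 6]. Elementwise product with the kernel and sum: 0·-2 + 6·3 + 3·1 + 9·2 + 6·-2 + 7·1 + 6·2.

46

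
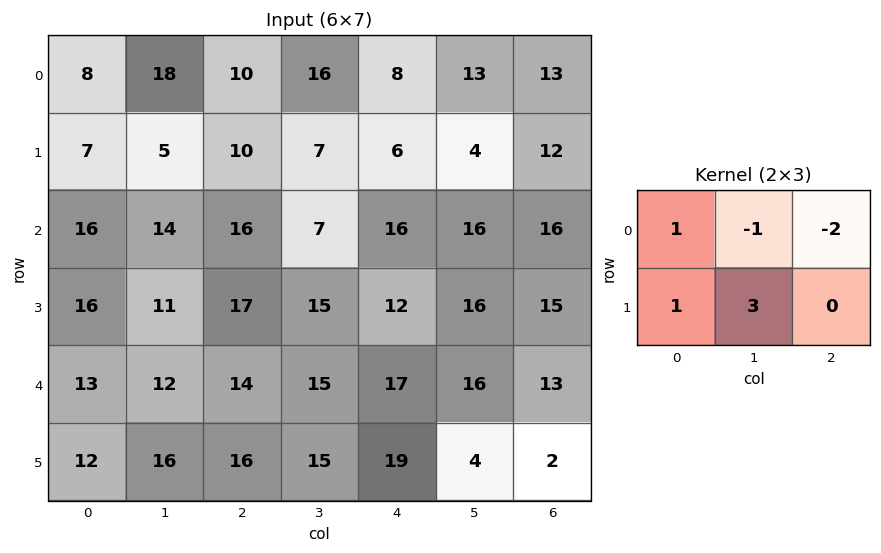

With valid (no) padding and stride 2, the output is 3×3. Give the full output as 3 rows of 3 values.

Output[0,0]: The receptive field on the input at this output position is [8 18 10 / 7 5 10]. Elementwise product with the kernel and sum: 8·1 + 18·-1 + 10·-2 + 7·1 + 5·3.

-8 9 -13
19 39 28
33 26 6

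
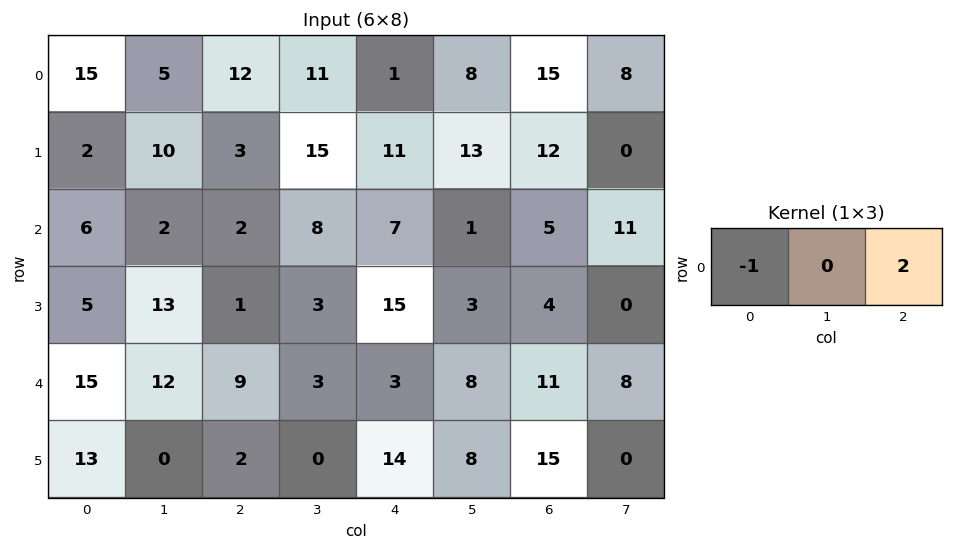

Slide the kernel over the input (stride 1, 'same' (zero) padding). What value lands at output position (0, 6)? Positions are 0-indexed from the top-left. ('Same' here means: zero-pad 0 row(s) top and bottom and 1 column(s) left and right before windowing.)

The receptive field on the zero-padded input at this output position is [8 15 8]. Elementwise product with the kernel and sum: 8·-1 + 8·2.

8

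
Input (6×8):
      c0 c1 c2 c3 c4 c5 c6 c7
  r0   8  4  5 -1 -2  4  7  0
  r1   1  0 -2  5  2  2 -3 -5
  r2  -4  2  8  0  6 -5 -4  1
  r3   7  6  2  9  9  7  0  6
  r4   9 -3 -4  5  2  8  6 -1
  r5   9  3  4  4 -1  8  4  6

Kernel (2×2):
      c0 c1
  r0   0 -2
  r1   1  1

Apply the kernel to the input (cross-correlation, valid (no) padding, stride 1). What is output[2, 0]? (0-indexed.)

9

The receptive field on the input at this output position is [-4 2 / 7 6]. Elementwise product with the kernel and sum: 2·-2 + 7·1 + 6·1.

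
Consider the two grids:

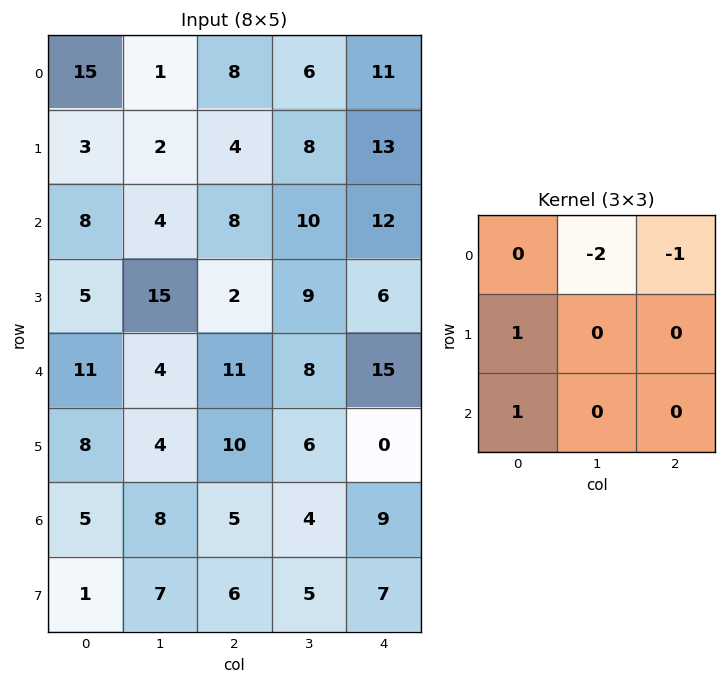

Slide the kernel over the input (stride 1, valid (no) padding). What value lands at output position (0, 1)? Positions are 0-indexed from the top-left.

The receptive field on the input at this output position is [1 8 6 / 2 4 8 / 4 8 10]. Elementwise product with the kernel and sum: 8·-2 + 6·-1 + 2·1 + 4·1.

-16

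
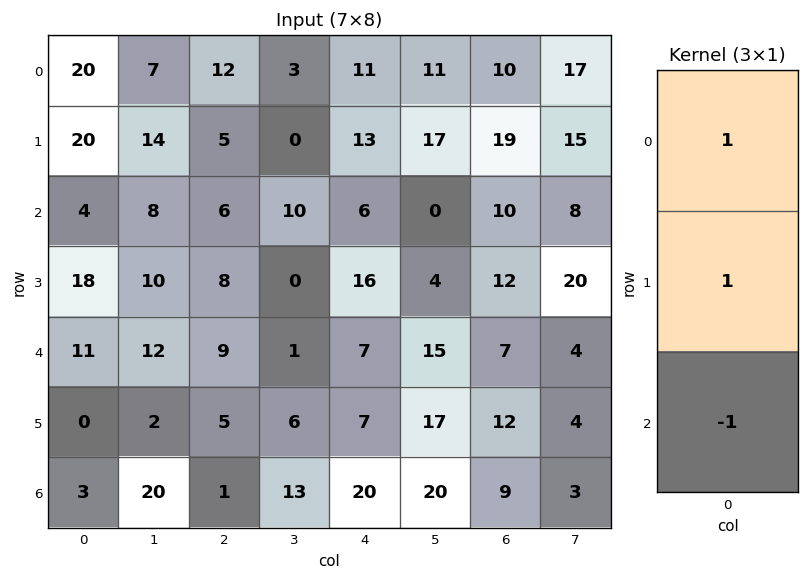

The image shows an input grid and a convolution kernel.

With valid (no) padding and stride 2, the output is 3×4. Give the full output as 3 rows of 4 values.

36 11 18 19
11 5 15 15
8 13 -6 10

Output[0,0]: The receptive field on the input at this output position is [20 / 20 / 4]. Elementwise product with the kernel and sum: 20·1 + 20·1 + 4·-1.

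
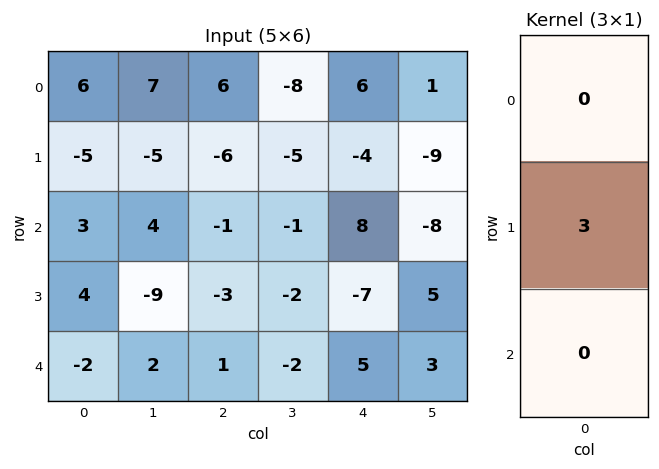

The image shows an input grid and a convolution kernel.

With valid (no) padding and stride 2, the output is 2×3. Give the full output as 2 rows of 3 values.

-15 -18 -12
12 -9 -21

Output[0,0]: The receptive field on the input at this output position is [6 / -5 / 3]. Elementwise product with the kernel and sum: -5·3.
Output[0,1]: The receptive field on the input at this output position is [6 / -6 / -1]. Elementwise product with the kernel and sum: -6·3.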